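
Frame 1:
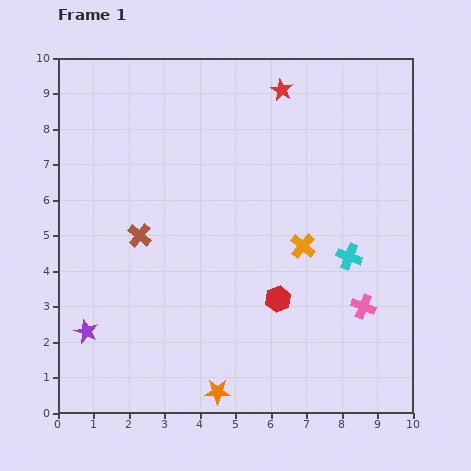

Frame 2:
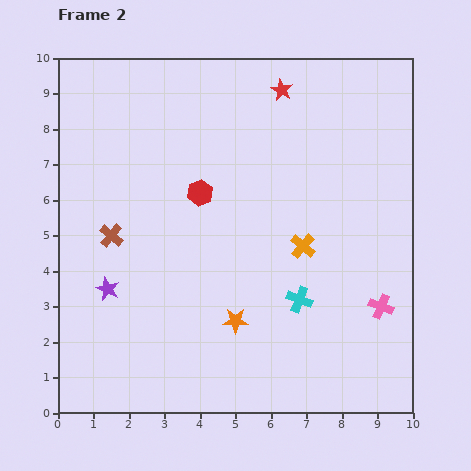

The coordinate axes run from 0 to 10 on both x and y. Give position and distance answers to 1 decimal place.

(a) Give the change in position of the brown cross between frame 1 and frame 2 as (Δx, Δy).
(-0.8, 0.0)

The brown cross was at (2.3, 5.0) in frame 1 and (1.5, 5.0) in frame 2.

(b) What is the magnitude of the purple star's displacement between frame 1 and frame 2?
1.3

The purple star moved from (0.8, 2.3) to (1.4, 3.5), a distance of √(0.6² + 1.2²) ≈ 1.3.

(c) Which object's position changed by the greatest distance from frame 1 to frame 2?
the red hexagon

(moved 3.7; next 2.1)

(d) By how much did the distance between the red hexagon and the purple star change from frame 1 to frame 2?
-1.8

Distance in frame 1: 5.5. Distance in frame 2: 3.7.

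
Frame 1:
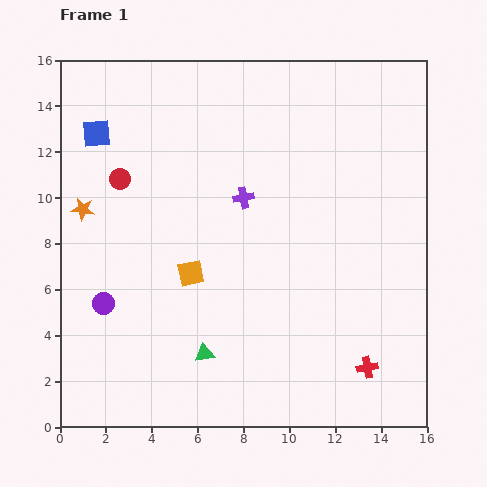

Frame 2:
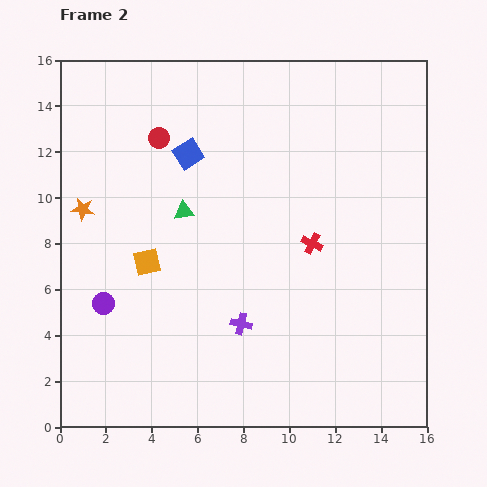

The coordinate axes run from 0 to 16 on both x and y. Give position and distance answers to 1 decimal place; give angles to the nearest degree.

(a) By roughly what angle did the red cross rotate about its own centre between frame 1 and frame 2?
36° clockwise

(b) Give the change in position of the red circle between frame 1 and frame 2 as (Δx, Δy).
(1.7, 1.8)

The red circle was at (2.6, 10.8) in frame 1 and (4.3, 12.6) in frame 2.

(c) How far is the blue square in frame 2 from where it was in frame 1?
4.1

The blue square moved from (1.6, 12.8) to (5.6, 11.9), a distance of √(4.0² + 0.9²) ≈ 4.1.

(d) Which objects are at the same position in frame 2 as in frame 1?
the orange star, the purple circle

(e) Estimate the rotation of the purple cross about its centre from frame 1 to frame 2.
24° clockwise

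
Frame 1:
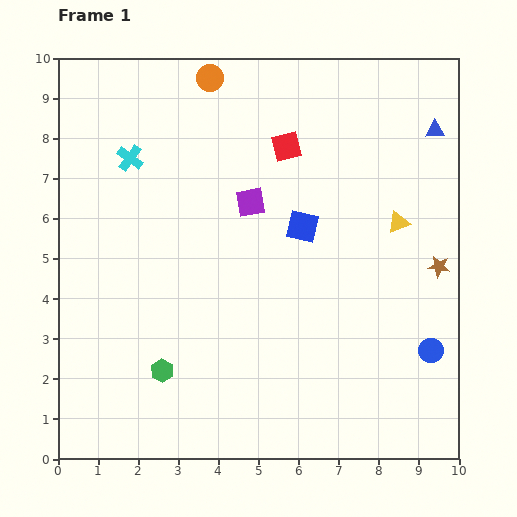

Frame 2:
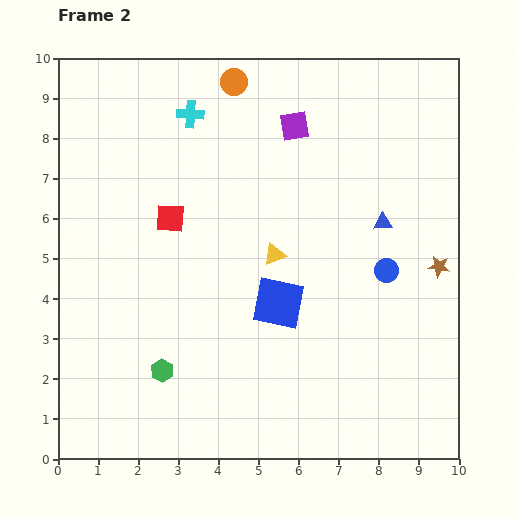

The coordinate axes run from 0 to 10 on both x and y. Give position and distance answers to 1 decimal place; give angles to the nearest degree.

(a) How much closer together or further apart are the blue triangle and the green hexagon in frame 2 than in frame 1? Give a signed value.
-2.5

Distance in frame 1: 9.1. Distance in frame 2: 6.6.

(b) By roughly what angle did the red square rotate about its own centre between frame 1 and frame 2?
17° clockwise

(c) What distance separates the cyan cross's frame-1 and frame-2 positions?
1.9

The cyan cross moved from (1.8, 7.5) to (3.3, 8.6), a distance of √(1.5² + 1.1²) ≈ 1.9.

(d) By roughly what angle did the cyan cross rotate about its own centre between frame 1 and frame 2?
32° counter-clockwise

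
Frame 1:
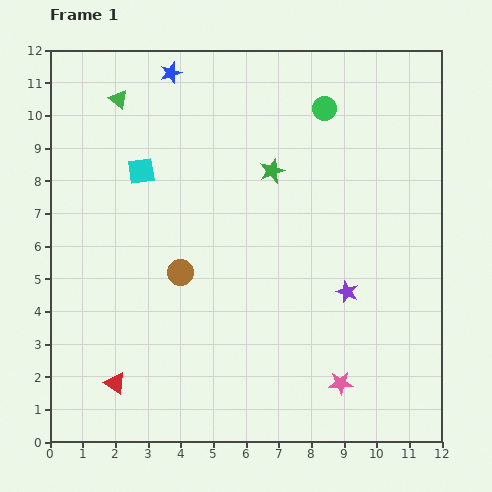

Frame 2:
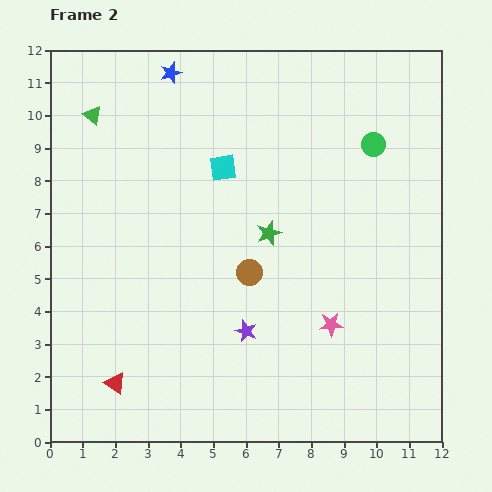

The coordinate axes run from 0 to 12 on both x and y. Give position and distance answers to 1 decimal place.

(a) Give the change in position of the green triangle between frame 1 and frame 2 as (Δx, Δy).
(-0.8, -0.5)

The green triangle was at (2.1, 10.5) in frame 1 and (1.3, 10.0) in frame 2.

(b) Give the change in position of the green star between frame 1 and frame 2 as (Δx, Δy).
(-0.1, -1.9)

The green star was at (6.8, 8.3) in frame 1 and (6.7, 6.4) in frame 2.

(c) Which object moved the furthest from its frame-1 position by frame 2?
the purple star

(moved 3.3; next 2.5)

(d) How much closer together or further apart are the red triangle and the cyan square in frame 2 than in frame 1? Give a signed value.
+0.9

Distance in frame 1: 6.5. Distance in frame 2: 7.4.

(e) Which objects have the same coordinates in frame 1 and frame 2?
the red triangle, the blue star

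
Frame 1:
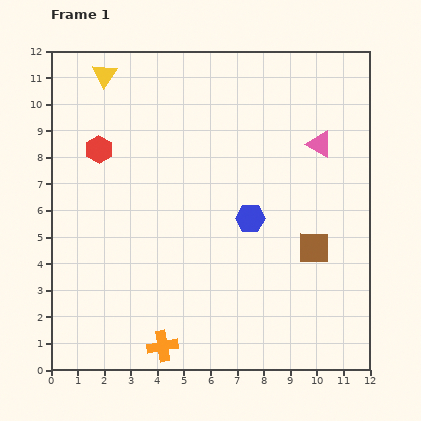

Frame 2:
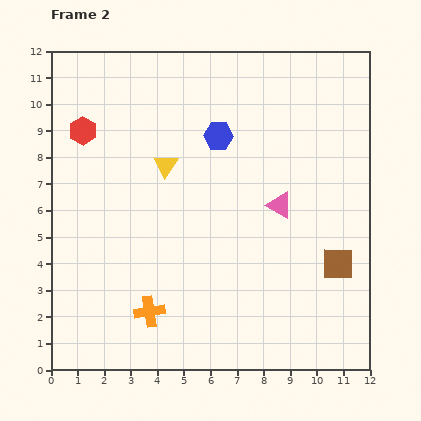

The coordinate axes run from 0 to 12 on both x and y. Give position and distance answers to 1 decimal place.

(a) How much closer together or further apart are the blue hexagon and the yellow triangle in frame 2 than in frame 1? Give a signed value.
-5.4

Distance in frame 1: 7.7. Distance in frame 2: 2.3.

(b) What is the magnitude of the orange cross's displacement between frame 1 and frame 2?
1.4

The orange cross moved from (4.2, 0.9) to (3.7, 2.2), a distance of √(0.5² + 1.3²) ≈ 1.4.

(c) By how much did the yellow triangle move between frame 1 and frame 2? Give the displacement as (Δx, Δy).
(2.3, -3.4)

The yellow triangle was at (2.0, 11.1) in frame 1 and (4.3, 7.7) in frame 2.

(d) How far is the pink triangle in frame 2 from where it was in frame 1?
2.7

The pink triangle moved from (10.1, 8.5) to (8.6, 6.2), a distance of √(1.5² + 2.3²) ≈ 2.7.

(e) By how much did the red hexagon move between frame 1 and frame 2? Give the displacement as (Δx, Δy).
(-0.6, 0.7)

The red hexagon was at (1.8, 8.3) in frame 1 and (1.2, 9.0) in frame 2.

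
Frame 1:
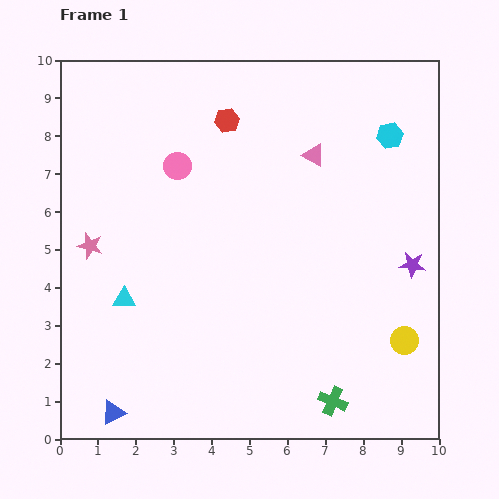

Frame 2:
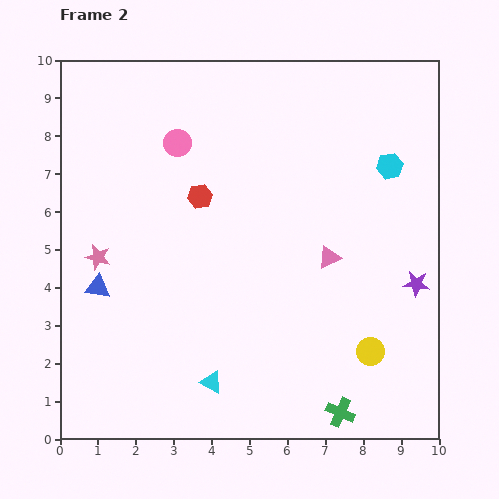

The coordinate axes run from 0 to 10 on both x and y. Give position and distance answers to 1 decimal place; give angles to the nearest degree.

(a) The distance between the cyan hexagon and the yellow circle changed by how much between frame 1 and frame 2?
-0.5

Distance in frame 1: 5.4. Distance in frame 2: 4.9.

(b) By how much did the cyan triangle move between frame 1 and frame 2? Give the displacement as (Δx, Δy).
(2.3, -2.2)

The cyan triangle was at (1.7, 3.7) in frame 1 and (4.0, 1.5) in frame 2.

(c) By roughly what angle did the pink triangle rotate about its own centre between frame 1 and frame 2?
54° counter-clockwise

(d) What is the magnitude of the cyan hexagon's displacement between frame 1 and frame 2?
0.8

The cyan hexagon moved from (8.7, 8.0) to (8.7, 7.2), a distance of √(0.0² + 0.8²) ≈ 0.8.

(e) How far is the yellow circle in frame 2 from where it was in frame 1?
0.9

The yellow circle moved from (9.1, 2.6) to (8.2, 2.3), a distance of √(0.9² + 0.3²) ≈ 0.9.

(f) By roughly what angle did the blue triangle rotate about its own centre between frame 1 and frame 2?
35° clockwise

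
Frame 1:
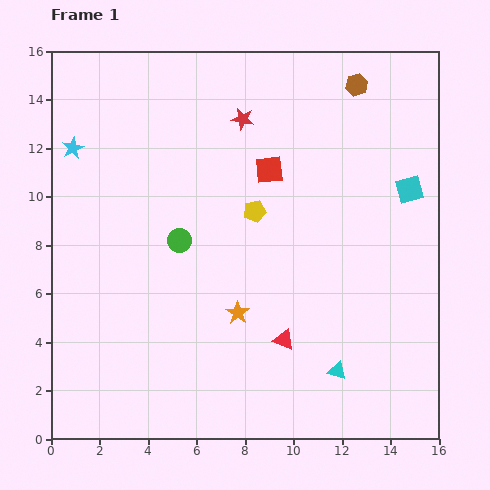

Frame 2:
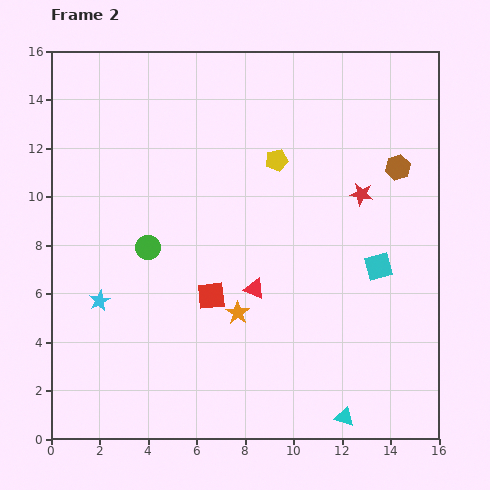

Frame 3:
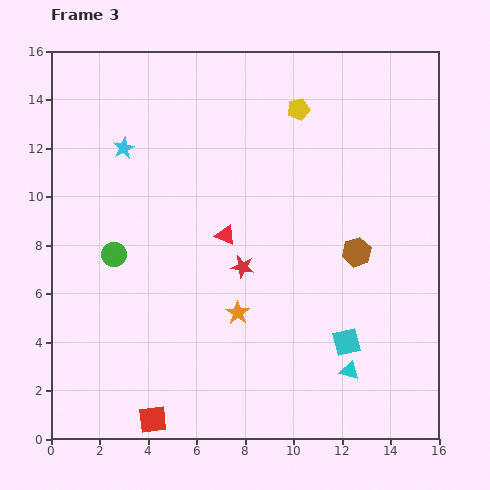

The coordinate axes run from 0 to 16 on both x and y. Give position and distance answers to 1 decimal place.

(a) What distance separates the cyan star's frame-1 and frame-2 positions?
6.4

The cyan star moved from (0.9, 12.0) to (2.0, 5.7), a distance of √(1.1² + 6.3²) ≈ 6.4.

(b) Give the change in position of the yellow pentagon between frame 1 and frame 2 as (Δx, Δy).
(0.9, 2.1)

The yellow pentagon was at (8.4, 9.4) in frame 1 and (9.3, 11.5) in frame 2.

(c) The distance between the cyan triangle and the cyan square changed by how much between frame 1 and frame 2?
-1.7

Distance in frame 1: 8.1. Distance in frame 2: 6.4.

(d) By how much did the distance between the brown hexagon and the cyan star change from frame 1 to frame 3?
-1.5

Distance in frame 1: 12.0. Distance in frame 3: 10.5.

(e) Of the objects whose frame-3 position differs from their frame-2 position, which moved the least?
the green circle

(moved 1.4)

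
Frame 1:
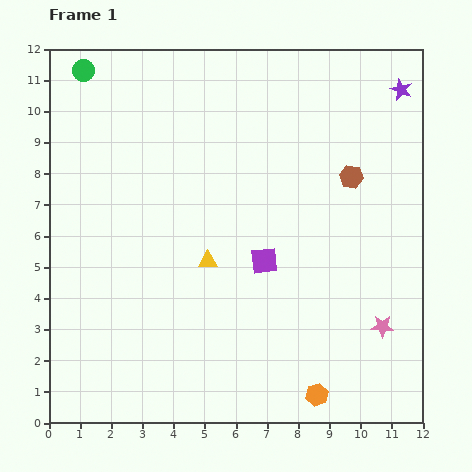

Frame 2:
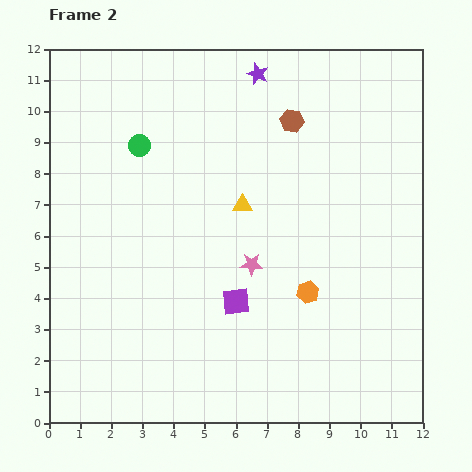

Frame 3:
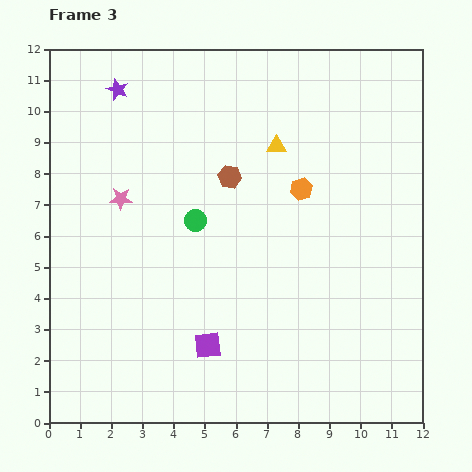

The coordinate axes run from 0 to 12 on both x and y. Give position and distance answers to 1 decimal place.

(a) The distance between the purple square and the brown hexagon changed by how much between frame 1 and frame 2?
+2.2

Distance in frame 1: 3.9. Distance in frame 2: 6.1.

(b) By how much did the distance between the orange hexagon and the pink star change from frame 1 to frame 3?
+2.8

Distance in frame 1: 3.0. Distance in frame 3: 5.8.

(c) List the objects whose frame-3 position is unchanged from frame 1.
none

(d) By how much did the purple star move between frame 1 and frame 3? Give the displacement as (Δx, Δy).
(-9.1, 0.0)

The purple star was at (11.3, 10.7) in frame 1 and (2.2, 10.7) in frame 3.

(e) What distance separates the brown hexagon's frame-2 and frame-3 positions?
2.7

The brown hexagon moved from (7.8, 9.7) to (5.8, 7.9), a distance of √(2.0² + 1.8²) ≈ 2.7.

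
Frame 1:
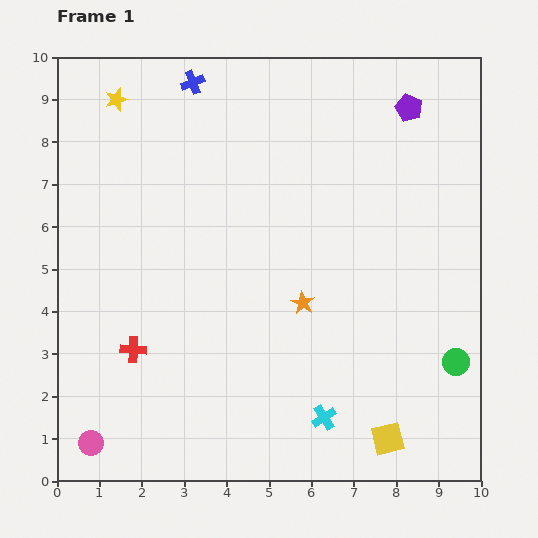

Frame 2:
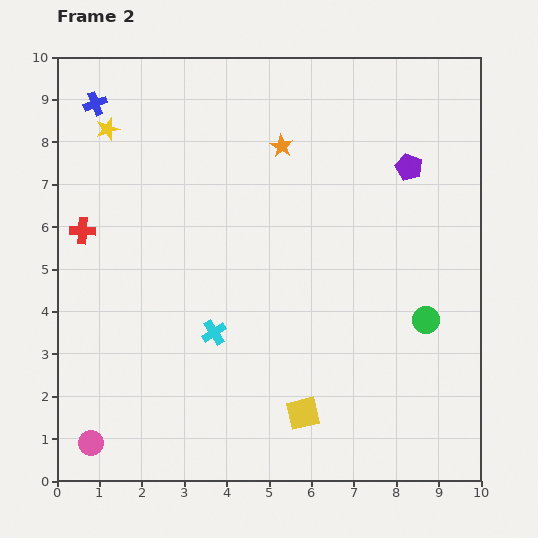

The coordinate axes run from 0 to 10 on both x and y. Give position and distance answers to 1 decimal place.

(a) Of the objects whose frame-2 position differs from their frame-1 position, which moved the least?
the yellow star

(moved 0.7)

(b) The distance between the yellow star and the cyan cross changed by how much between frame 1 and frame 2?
-3.6

Distance in frame 1: 9.0. Distance in frame 2: 5.4.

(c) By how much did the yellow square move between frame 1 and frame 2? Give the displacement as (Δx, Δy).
(-2.0, 0.6)

The yellow square was at (7.8, 1.0) in frame 1 and (5.8, 1.6) in frame 2.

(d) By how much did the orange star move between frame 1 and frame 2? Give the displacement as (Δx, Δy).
(-0.5, 3.7)

The orange star was at (5.8, 4.2) in frame 1 and (5.3, 7.9) in frame 2.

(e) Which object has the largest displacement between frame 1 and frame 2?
the orange star

(moved 3.7; next 3.3)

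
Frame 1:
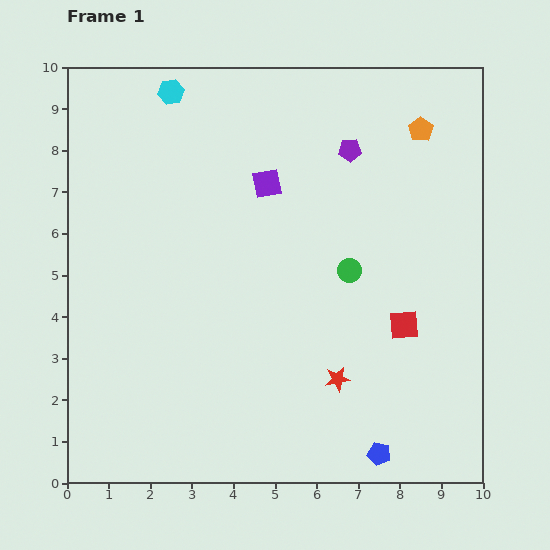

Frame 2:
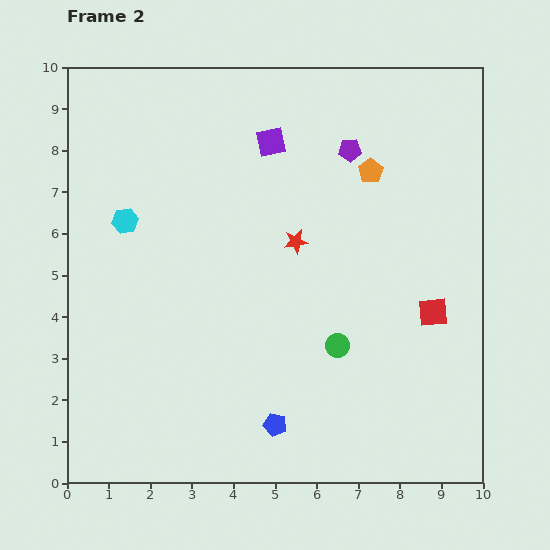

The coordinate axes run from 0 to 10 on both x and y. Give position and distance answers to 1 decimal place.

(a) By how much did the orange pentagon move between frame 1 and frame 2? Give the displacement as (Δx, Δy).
(-1.2, -1.0)

The orange pentagon was at (8.5, 8.5) in frame 1 and (7.3, 7.5) in frame 2.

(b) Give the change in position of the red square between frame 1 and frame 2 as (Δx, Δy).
(0.7, 0.3)

The red square was at (8.1, 3.8) in frame 1 and (8.8, 4.1) in frame 2.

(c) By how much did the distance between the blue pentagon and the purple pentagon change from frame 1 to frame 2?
-0.5

Distance in frame 1: 7.3. Distance in frame 2: 6.8.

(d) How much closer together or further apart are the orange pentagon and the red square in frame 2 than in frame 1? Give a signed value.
-1.0

Distance in frame 1: 4.7. Distance in frame 2: 3.7.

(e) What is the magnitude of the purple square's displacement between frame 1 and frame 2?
1.0

The purple square moved from (4.8, 7.2) to (4.9, 8.2), a distance of √(0.1² + 1.0²) ≈ 1.0.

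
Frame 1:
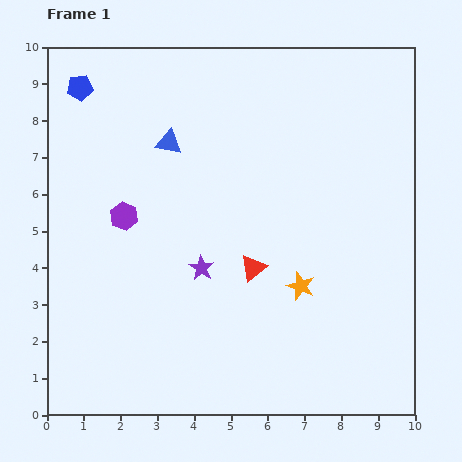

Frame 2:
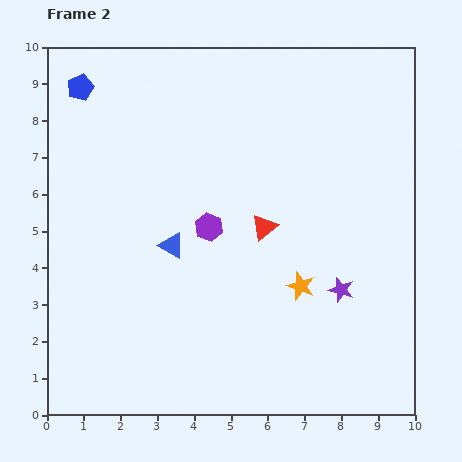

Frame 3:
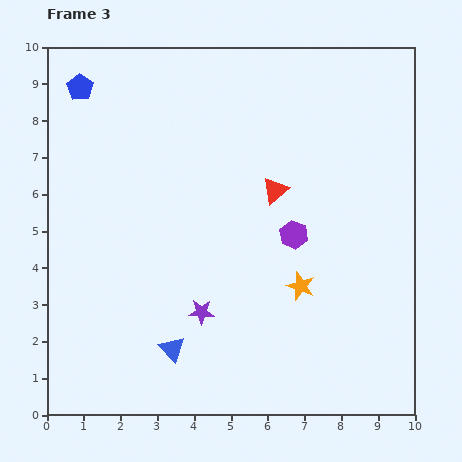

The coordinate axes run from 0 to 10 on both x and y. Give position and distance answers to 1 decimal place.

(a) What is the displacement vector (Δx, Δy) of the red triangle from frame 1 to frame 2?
(0.3, 1.1)

The red triangle was at (5.6, 4.0) in frame 1 and (5.9, 5.1) in frame 2.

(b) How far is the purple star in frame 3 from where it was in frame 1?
1.2

The purple star moved from (4.2, 4.0) to (4.2, 2.8), a distance of √(0.0² + 1.2²) ≈ 1.2.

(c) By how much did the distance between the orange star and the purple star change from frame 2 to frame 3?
+1.7

Distance in frame 2: 1.1. Distance in frame 3: 2.8.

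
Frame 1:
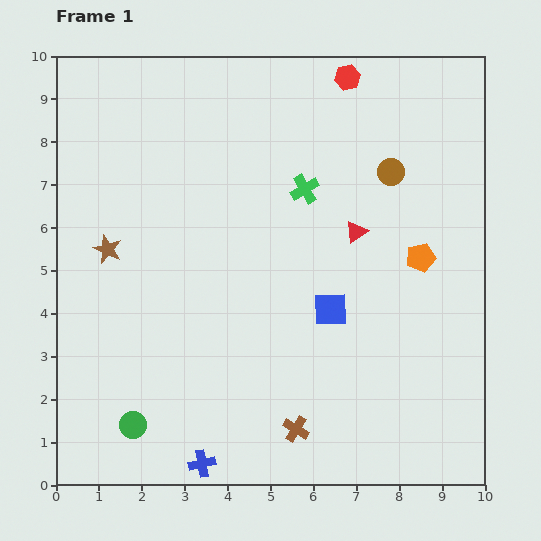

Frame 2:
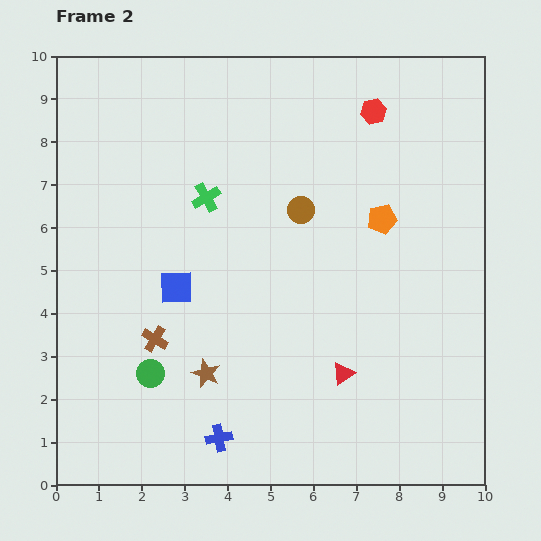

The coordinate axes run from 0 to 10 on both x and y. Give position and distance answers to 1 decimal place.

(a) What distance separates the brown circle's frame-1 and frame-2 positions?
2.3

The brown circle moved from (7.8, 7.3) to (5.7, 6.4), a distance of √(2.1² + 0.9²) ≈ 2.3.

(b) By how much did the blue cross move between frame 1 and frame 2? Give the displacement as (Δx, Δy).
(0.4, 0.6)

The blue cross was at (3.4, 0.5) in frame 1 and (3.8, 1.1) in frame 2.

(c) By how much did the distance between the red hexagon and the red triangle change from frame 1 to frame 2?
+2.5

Distance in frame 1: 3.6. Distance in frame 2: 6.1.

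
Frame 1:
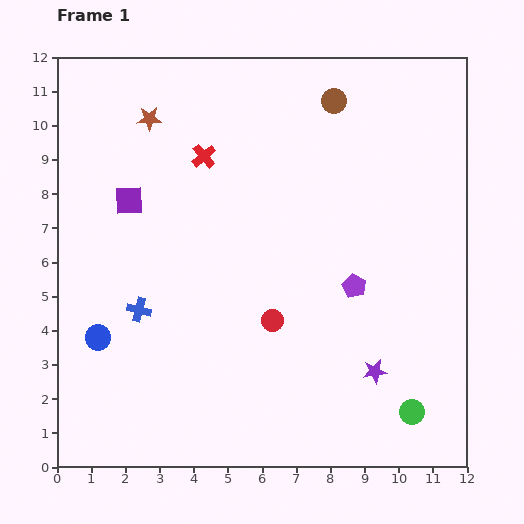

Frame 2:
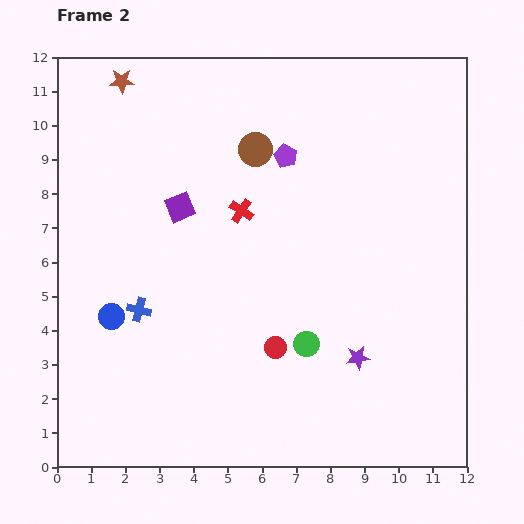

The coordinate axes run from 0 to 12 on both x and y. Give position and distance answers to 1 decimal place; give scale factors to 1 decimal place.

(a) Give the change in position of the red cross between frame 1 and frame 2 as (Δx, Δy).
(1.1, -1.6)

The red cross was at (4.3, 9.1) in frame 1 and (5.4, 7.5) in frame 2.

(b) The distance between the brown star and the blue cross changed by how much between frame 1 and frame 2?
+1.1

Distance in frame 1: 5.6. Distance in frame 2: 6.7.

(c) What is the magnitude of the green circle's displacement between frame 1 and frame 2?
3.7

The green circle moved from (10.4, 1.6) to (7.3, 3.6), a distance of √(3.1² + 2.0²) ≈ 3.7.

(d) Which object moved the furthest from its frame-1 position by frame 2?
the purple pentagon

(moved 4.3; next 3.7)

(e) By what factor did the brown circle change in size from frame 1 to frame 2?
1.4×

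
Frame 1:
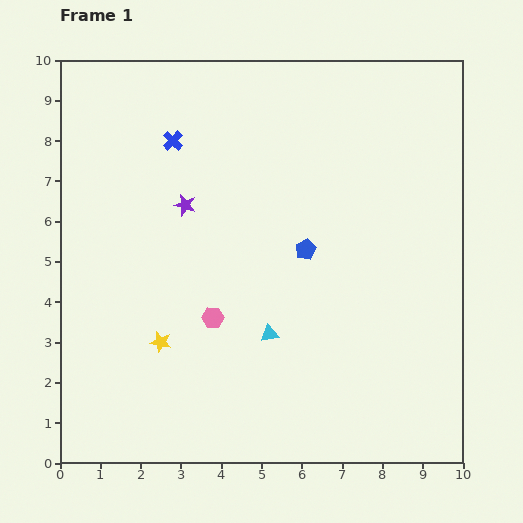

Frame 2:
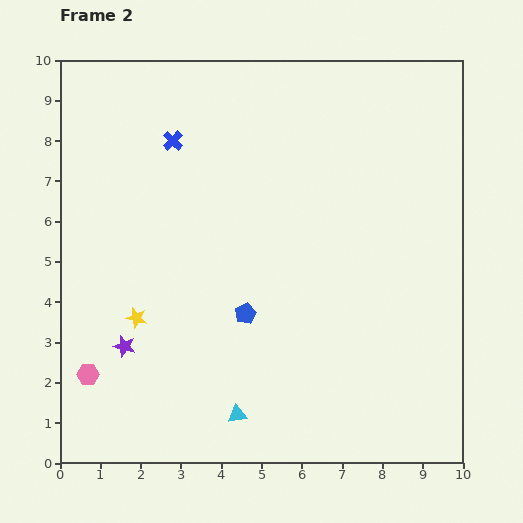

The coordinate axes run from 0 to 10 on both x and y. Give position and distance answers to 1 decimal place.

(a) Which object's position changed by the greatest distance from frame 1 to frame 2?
the purple star

(moved 3.8; next 3.4)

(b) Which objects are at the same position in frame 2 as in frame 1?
the blue cross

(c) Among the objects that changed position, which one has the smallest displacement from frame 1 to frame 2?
the yellow star

(moved 0.8)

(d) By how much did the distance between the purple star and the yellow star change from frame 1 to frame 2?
-2.7

Distance in frame 1: 3.5. Distance in frame 2: 0.8.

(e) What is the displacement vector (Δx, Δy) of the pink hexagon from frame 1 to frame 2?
(-3.1, -1.4)

The pink hexagon was at (3.8, 3.6) in frame 1 and (0.7, 2.2) in frame 2.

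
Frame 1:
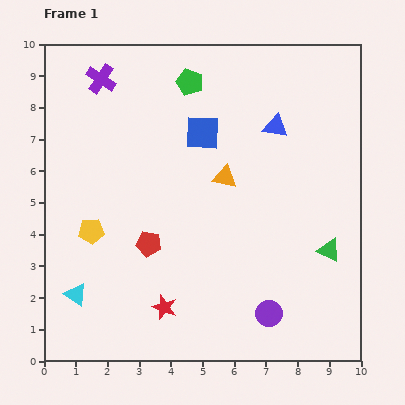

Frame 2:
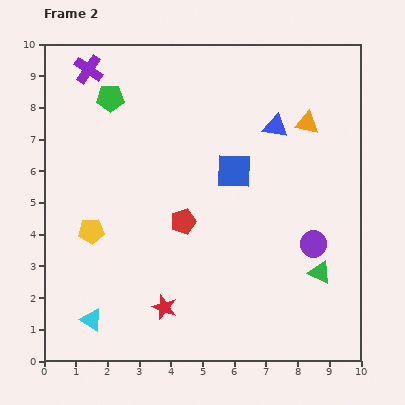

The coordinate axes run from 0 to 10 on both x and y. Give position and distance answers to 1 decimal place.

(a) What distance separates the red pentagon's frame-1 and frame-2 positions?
1.3

The red pentagon moved from (3.3, 3.7) to (4.4, 4.4), a distance of √(1.1² + 0.7²) ≈ 1.3.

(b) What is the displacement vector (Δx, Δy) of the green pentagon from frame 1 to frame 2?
(-2.5, -0.5)

The green pentagon was at (4.6, 8.8) in frame 1 and (2.1, 8.3) in frame 2.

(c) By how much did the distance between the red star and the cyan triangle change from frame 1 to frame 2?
-0.5

Distance in frame 1: 2.8. Distance in frame 2: 2.3.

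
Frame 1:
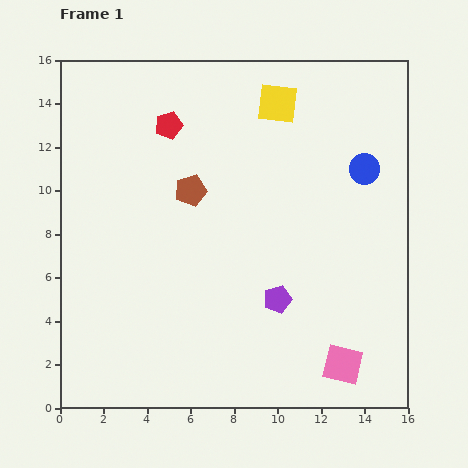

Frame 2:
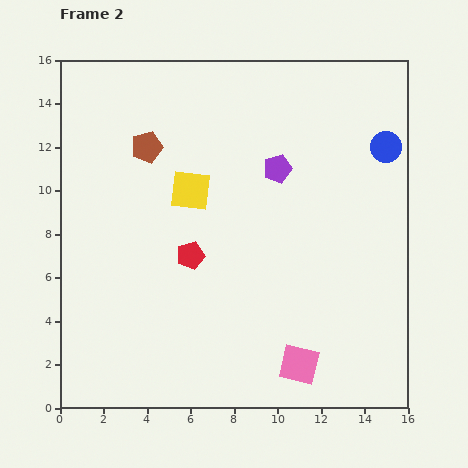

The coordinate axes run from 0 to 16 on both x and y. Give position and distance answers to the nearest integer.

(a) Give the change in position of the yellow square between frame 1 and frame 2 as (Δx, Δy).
(-4, -4)

The yellow square was at (10, 14) in frame 1 and (6, 10) in frame 2.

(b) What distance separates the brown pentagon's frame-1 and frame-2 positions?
3

The brown pentagon moved from (6, 10) to (4, 12), a distance of √(2² + 2²) ≈ 3.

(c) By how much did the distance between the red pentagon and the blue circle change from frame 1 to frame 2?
+1

Distance in frame 1: 9. Distance in frame 2: 10.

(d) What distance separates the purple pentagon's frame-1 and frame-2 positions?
6

The purple pentagon moved from (10, 5) to (10, 11), a distance of √(0² + 6²) ≈ 6.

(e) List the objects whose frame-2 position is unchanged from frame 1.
none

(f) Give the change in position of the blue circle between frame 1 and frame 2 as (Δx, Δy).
(1, 1)

The blue circle was at (14, 11) in frame 1 and (15, 12) in frame 2.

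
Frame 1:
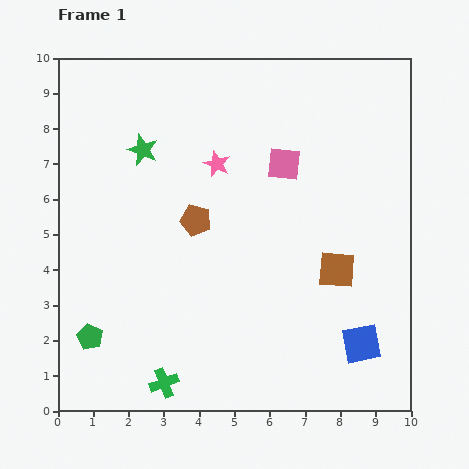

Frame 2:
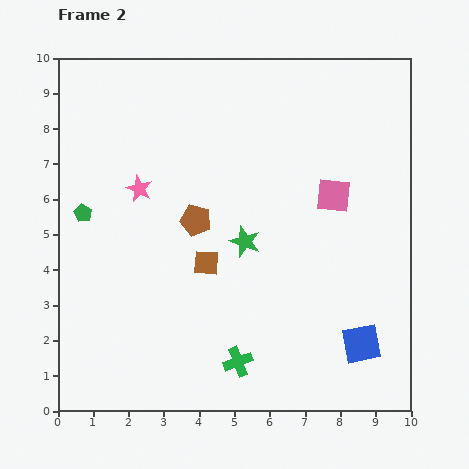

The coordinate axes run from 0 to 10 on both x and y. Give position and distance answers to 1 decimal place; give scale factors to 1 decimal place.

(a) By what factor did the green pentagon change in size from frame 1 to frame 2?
0.7×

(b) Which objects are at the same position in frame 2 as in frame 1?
the brown pentagon, the blue square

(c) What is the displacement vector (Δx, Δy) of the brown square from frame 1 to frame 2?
(-3.7, 0.2)

The brown square was at (7.9, 4.0) in frame 1 and (4.2, 4.2) in frame 2.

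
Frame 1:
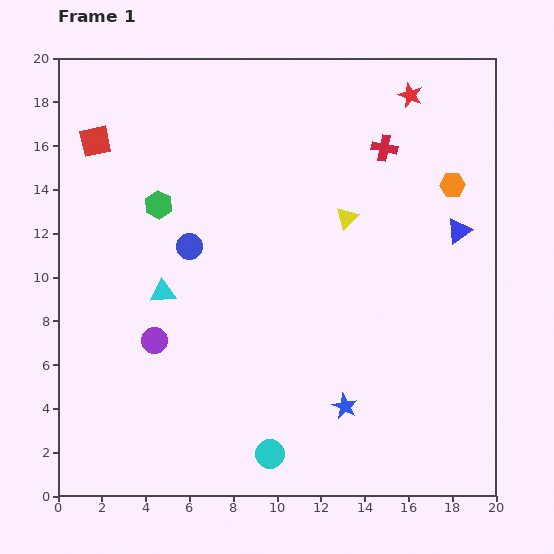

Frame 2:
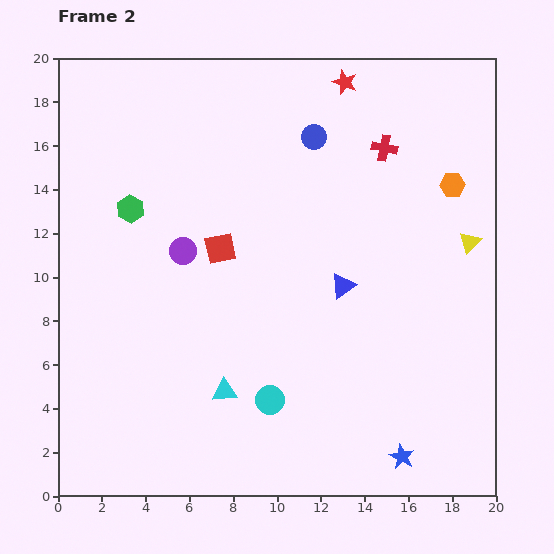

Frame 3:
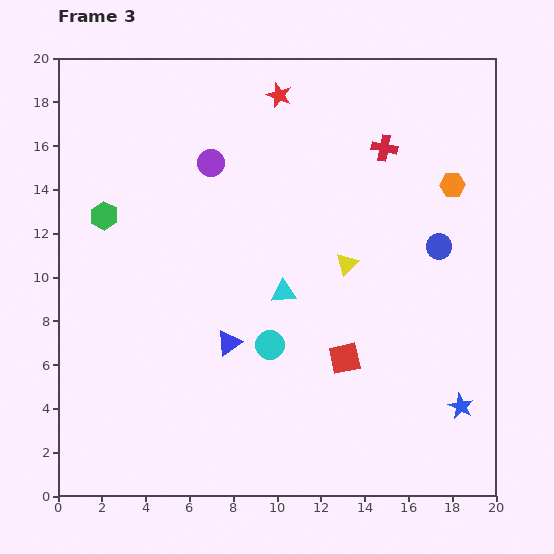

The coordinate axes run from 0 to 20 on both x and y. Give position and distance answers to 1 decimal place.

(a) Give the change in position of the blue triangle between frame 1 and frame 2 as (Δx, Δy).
(-5.3, -2.5)

The blue triangle was at (18.3, 12.1) in frame 1 and (13.0, 9.6) in frame 2.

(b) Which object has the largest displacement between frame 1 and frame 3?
the red square

(moved 15.1; next 11.7)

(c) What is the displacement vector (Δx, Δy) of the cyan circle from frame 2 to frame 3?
(0.0, 2.5)

The cyan circle was at (9.7, 4.4) in frame 2 and (9.7, 6.9) in frame 3.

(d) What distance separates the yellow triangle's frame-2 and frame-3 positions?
5.7

The yellow triangle moved from (18.8, 11.6) to (13.2, 10.6), a distance of √(5.6² + 1.0²) ≈ 5.7.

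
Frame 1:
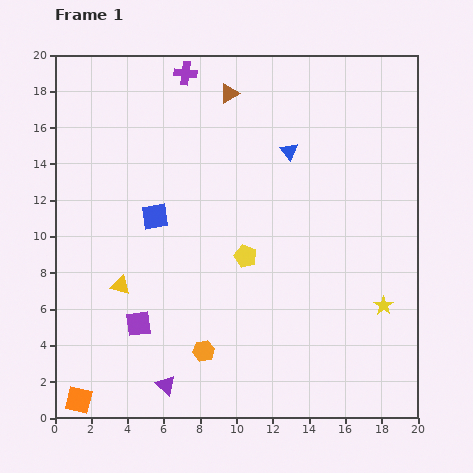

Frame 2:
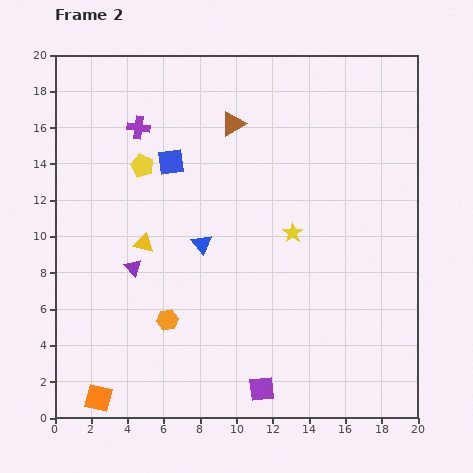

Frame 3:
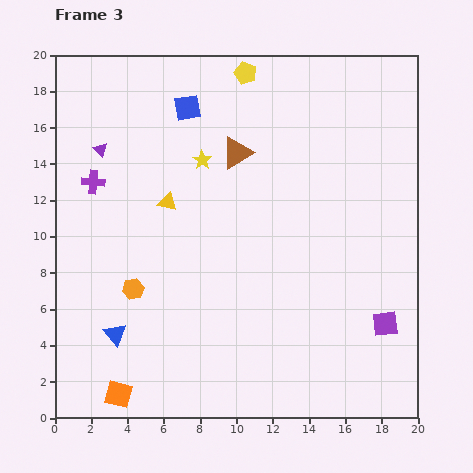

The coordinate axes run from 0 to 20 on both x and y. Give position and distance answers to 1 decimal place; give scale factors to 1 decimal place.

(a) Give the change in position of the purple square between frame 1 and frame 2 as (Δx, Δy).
(6.8, -3.6)

The purple square was at (4.6, 5.2) in frame 1 and (11.4, 1.6) in frame 2.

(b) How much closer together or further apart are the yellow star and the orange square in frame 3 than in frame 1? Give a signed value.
-3.9

Distance in frame 1: 17.6. Distance in frame 3: 13.7.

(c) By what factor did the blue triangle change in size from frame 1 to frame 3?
1.3×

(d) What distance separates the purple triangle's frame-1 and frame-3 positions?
13.5

The purple triangle moved from (6.1, 1.8) to (2.5, 14.8), a distance of √(3.6² + 13.0²) ≈ 13.5.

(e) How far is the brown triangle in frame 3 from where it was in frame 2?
1.6

The brown triangle moved from (9.8, 16.2) to (10.0, 14.6), a distance of √(0.2² + 1.6²) ≈ 1.6.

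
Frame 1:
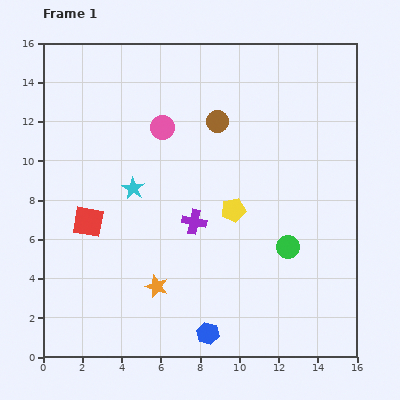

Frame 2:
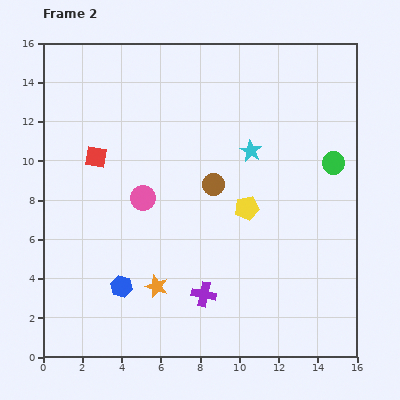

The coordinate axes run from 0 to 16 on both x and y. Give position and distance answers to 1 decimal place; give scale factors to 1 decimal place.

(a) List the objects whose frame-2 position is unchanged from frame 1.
the orange star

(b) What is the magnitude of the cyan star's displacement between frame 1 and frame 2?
6.3

The cyan star moved from (4.6, 8.6) to (10.6, 10.5), a distance of √(6.0² + 1.9²) ≈ 6.3.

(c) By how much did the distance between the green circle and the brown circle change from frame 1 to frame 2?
-1.1

Distance in frame 1: 7.3. Distance in frame 2: 6.2.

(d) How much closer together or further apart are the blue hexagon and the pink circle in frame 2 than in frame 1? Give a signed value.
-6.1

Distance in frame 1: 10.7. Distance in frame 2: 4.6.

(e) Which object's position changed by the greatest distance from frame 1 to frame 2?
the cyan star

(moved 6.3; next 5.0)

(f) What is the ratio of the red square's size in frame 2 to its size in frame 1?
0.7×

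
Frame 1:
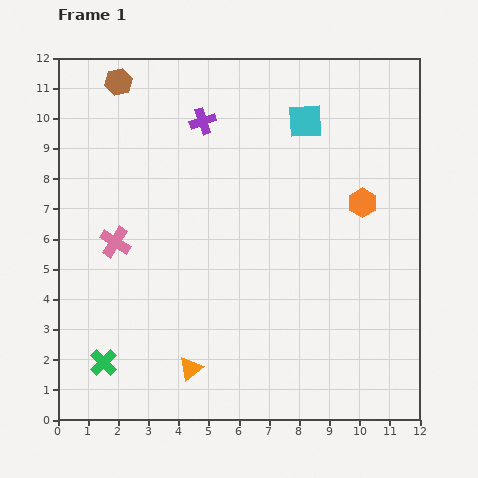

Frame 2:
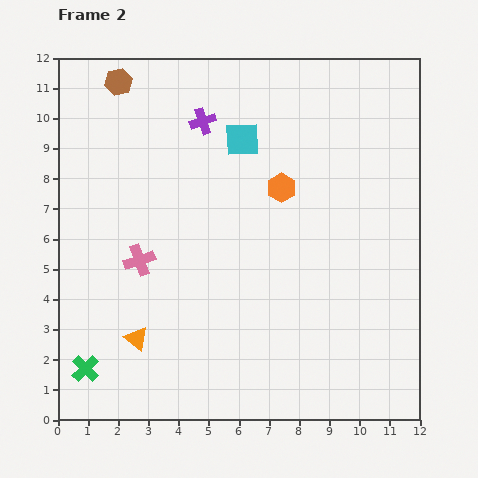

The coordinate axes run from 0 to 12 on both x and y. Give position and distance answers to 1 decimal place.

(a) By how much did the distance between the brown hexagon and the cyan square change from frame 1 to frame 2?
-1.8

Distance in frame 1: 6.3. Distance in frame 2: 4.5.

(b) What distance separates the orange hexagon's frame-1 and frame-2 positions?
2.7

The orange hexagon moved from (10.1, 7.2) to (7.4, 7.7), a distance of √(2.7² + 0.5²) ≈ 2.7.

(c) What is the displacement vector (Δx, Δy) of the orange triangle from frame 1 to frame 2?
(-1.8, 1.0)

The orange triangle was at (4.4, 1.7) in frame 1 and (2.6, 2.7) in frame 2.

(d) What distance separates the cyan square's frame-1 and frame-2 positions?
2.2

The cyan square moved from (8.2, 9.9) to (6.1, 9.3), a distance of √(2.1² + 0.6²) ≈ 2.2.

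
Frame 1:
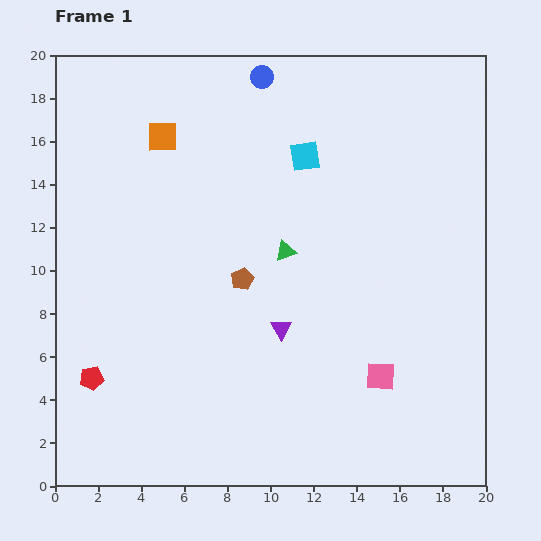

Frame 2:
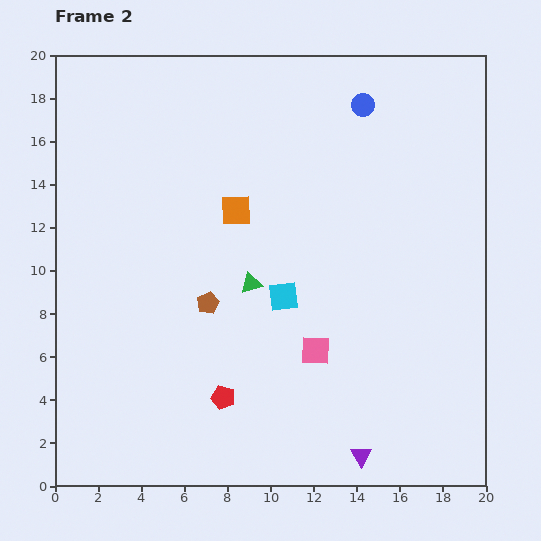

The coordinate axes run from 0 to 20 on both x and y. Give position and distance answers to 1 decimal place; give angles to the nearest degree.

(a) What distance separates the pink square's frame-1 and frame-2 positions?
3.2

The pink square moved from (15.1, 5.1) to (12.1, 6.3), a distance of √(3.0² + 1.2²) ≈ 3.2.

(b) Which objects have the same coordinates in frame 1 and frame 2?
none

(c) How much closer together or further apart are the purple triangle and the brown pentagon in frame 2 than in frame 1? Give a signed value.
+7.1

Distance in frame 1: 2.9. Distance in frame 2: 10.0.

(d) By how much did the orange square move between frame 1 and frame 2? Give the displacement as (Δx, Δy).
(3.4, -3.4)

The orange square was at (5.0, 16.2) in frame 1 and (8.4, 12.8) in frame 2.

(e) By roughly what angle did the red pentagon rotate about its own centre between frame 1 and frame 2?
26° clockwise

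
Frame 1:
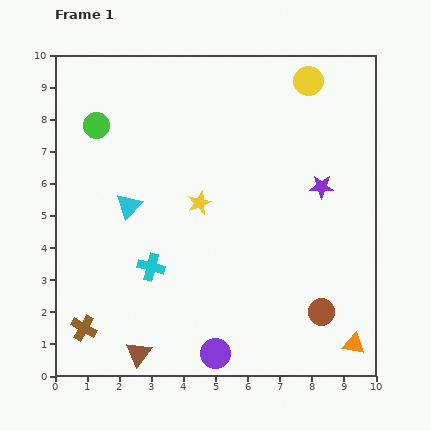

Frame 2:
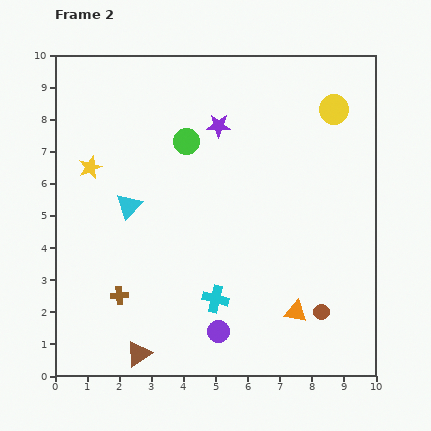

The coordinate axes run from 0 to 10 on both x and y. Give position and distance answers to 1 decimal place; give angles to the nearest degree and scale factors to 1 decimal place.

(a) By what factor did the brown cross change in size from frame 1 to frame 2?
0.7×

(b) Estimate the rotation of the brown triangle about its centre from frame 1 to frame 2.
18° clockwise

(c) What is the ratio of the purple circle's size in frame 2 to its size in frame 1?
0.8×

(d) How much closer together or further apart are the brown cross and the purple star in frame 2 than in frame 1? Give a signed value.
-2.5

Distance in frame 1: 8.6. Distance in frame 2: 6.1.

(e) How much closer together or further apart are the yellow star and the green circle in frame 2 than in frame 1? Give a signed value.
-0.9

Distance in frame 1: 4.0. Distance in frame 2: 3.1.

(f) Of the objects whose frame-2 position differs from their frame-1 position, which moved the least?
the purple circle

(moved 0.7)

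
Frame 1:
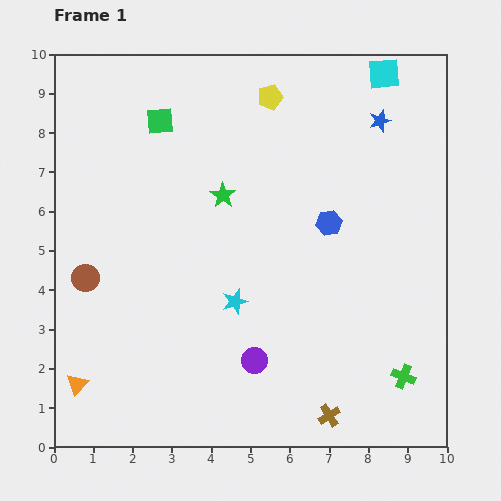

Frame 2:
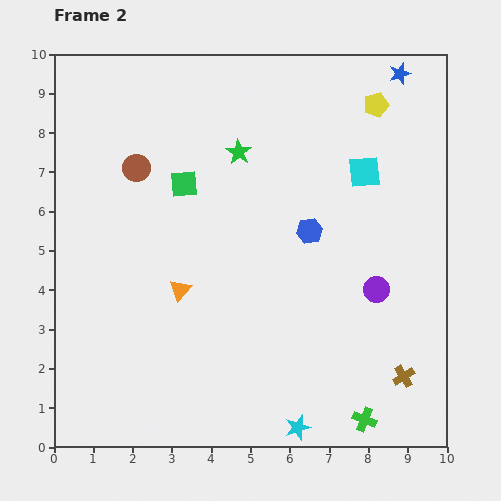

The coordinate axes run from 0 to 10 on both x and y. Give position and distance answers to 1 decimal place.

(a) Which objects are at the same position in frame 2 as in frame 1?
none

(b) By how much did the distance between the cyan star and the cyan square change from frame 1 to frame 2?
-0.2

Distance in frame 1: 6.9. Distance in frame 2: 6.7.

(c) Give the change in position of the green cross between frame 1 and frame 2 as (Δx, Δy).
(-1.0, -1.1)

The green cross was at (8.9, 1.8) in frame 1 and (7.9, 0.7) in frame 2.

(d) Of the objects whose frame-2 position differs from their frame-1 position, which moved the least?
the blue hexagon

(moved 0.5)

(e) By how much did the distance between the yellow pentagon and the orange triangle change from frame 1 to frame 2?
-1.9

Distance in frame 1: 8.8. Distance in frame 2: 6.9.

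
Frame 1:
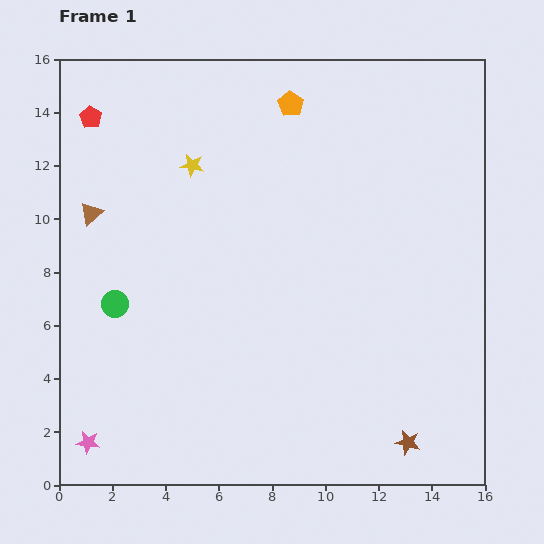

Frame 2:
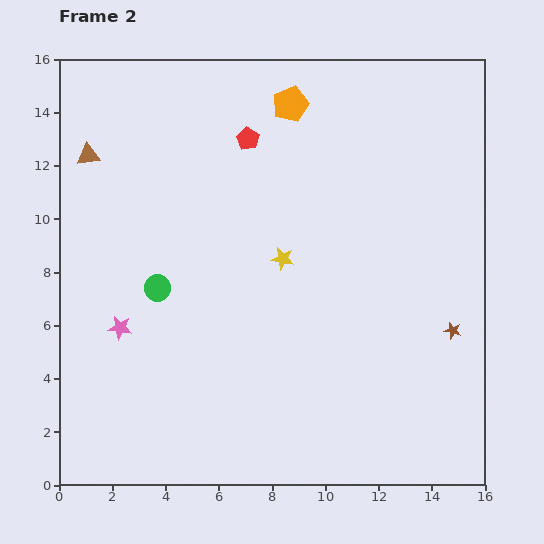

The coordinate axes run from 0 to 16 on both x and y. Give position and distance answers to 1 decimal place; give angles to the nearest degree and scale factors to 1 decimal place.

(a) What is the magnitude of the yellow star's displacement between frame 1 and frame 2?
4.9

The yellow star moved from (5.0, 12.0) to (8.4, 8.5), a distance of √(3.4² + 3.5²) ≈ 4.9.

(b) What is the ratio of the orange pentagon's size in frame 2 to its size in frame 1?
1.4×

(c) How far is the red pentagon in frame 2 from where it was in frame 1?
6.0

The red pentagon moved from (1.2, 13.8) to (7.1, 13.0), a distance of √(5.9² + 0.8²) ≈ 6.0.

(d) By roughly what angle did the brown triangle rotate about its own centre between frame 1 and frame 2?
33° clockwise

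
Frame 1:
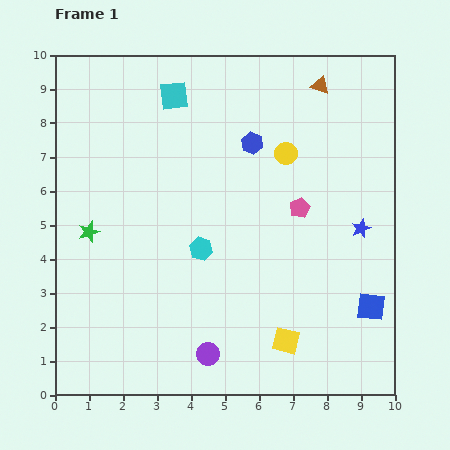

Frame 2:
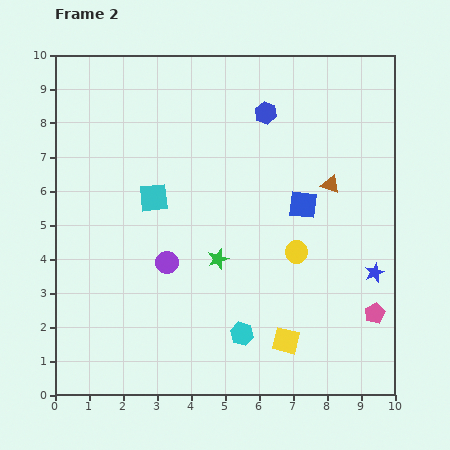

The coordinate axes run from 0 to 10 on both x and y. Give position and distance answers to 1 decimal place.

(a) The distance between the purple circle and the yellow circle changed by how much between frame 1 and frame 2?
-2.5

Distance in frame 1: 6.3. Distance in frame 2: 3.8.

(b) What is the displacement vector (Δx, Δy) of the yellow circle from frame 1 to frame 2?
(0.3, -2.9)

The yellow circle was at (6.8, 7.1) in frame 1 and (7.1, 4.2) in frame 2.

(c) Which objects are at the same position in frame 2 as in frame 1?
the yellow square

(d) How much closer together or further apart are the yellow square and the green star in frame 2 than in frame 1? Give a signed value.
-3.5

Distance in frame 1: 6.6. Distance in frame 2: 3.1.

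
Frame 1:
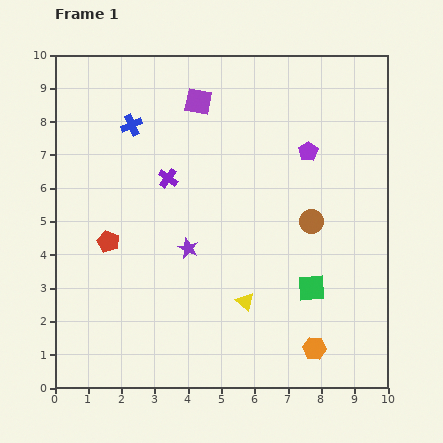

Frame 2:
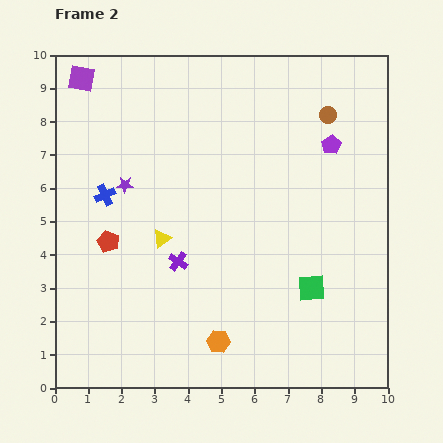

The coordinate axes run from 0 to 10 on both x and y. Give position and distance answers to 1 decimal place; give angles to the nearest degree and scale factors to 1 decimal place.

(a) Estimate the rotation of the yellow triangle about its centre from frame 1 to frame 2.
42° clockwise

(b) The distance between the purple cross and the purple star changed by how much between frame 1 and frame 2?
+0.6

Distance in frame 1: 2.2. Distance in frame 2: 2.8.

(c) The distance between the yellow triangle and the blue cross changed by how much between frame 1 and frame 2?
-4.2

Distance in frame 1: 6.3. Distance in frame 2: 2.1.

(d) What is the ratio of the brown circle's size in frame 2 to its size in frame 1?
0.7×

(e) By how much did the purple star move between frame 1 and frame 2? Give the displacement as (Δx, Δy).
(-1.9, 1.9)

The purple star was at (4.0, 4.2) in frame 1 and (2.1, 6.1) in frame 2.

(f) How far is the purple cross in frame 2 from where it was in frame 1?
2.5

The purple cross moved from (3.4, 6.3) to (3.7, 3.8), a distance of √(0.3² + 2.5²) ≈ 2.5.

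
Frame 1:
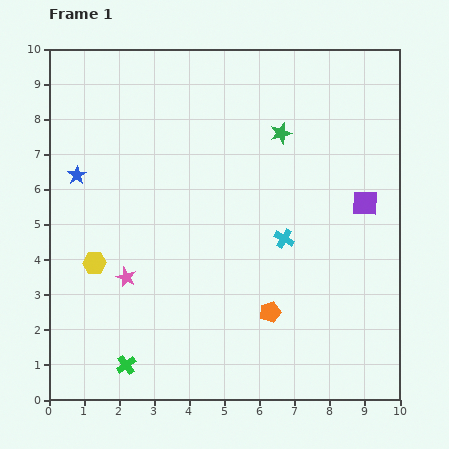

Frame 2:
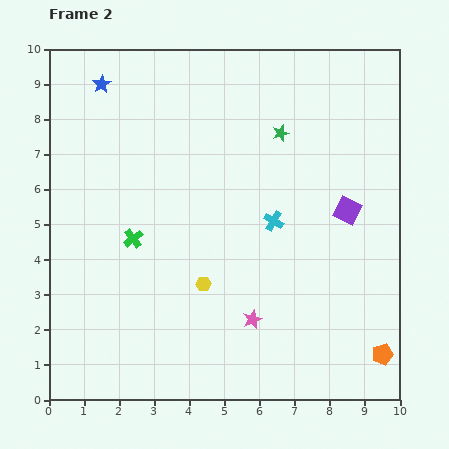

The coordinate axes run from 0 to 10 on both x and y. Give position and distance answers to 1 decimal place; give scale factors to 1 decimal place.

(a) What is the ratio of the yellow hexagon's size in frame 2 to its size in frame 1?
0.6×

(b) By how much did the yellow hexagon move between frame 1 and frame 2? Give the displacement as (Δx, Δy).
(3.1, -0.6)

The yellow hexagon was at (1.3, 3.9) in frame 1 and (4.4, 3.3) in frame 2.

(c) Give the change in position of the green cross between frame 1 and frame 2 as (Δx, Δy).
(0.2, 3.6)

The green cross was at (2.2, 1.0) in frame 1 and (2.4, 4.6) in frame 2.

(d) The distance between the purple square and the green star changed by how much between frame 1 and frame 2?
-0.2

Distance in frame 1: 3.1. Distance in frame 2: 2.9.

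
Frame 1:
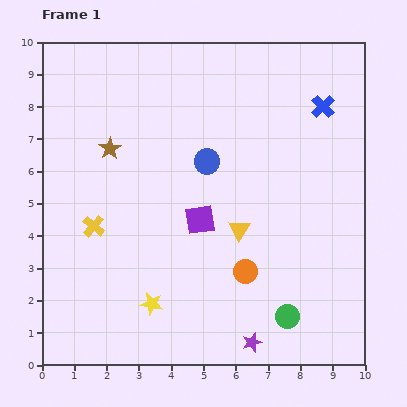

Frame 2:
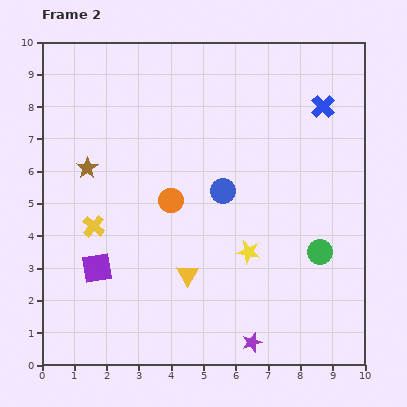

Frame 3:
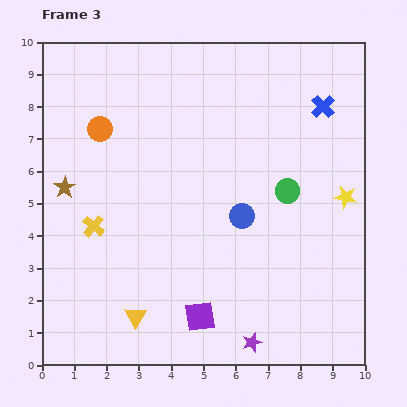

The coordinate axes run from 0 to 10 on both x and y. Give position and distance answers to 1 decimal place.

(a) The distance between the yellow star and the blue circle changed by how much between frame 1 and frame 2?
-2.6

Distance in frame 1: 4.7. Distance in frame 2: 2.1.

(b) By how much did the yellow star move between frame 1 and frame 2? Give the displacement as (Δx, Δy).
(3.0, 1.6)

The yellow star was at (3.4, 1.9) in frame 1 and (6.4, 3.5) in frame 2.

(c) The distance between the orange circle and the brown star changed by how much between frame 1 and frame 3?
-3.6

Distance in frame 1: 5.7. Distance in frame 3: 2.1.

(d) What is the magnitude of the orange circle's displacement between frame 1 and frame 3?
6.3

The orange circle moved from (6.3, 2.9) to (1.8, 7.3), a distance of √(4.5² + 4.4²) ≈ 6.3.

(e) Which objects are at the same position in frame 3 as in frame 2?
the purple star, the blue cross, the yellow cross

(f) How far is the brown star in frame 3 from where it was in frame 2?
0.9

The brown star moved from (1.4, 6.1) to (0.7, 5.5), a distance of √(0.7² + 0.6²) ≈ 0.9.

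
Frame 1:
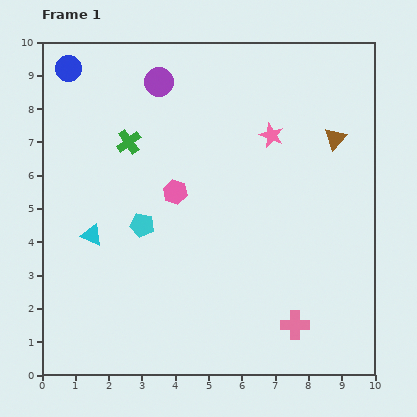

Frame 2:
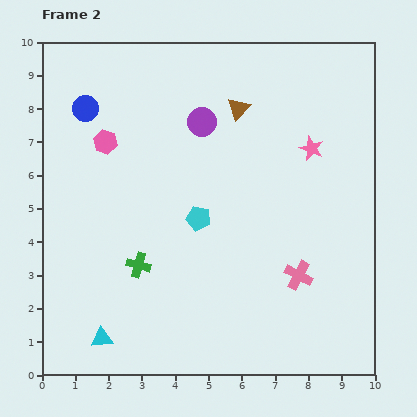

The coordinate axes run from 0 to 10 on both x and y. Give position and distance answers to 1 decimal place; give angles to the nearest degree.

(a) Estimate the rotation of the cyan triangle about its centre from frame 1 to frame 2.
28° counter-clockwise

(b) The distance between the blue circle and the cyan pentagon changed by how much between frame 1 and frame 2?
-0.5

Distance in frame 1: 5.2. Distance in frame 2: 4.7.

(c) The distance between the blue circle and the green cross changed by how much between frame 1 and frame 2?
+2.2

Distance in frame 1: 2.8. Distance in frame 2: 5.0.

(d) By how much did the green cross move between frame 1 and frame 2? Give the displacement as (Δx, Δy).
(0.3, -3.7)

The green cross was at (2.6, 7.0) in frame 1 and (2.9, 3.3) in frame 2.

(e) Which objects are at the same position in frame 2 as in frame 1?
none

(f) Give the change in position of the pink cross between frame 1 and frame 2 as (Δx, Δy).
(0.1, 1.5)

The pink cross was at (7.6, 1.5) in frame 1 and (7.7, 3.0) in frame 2.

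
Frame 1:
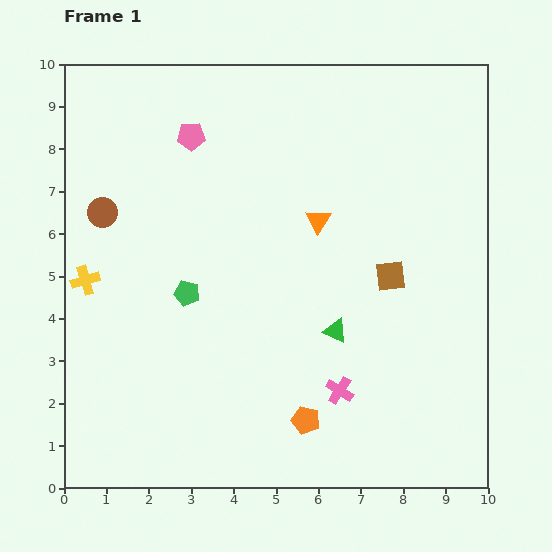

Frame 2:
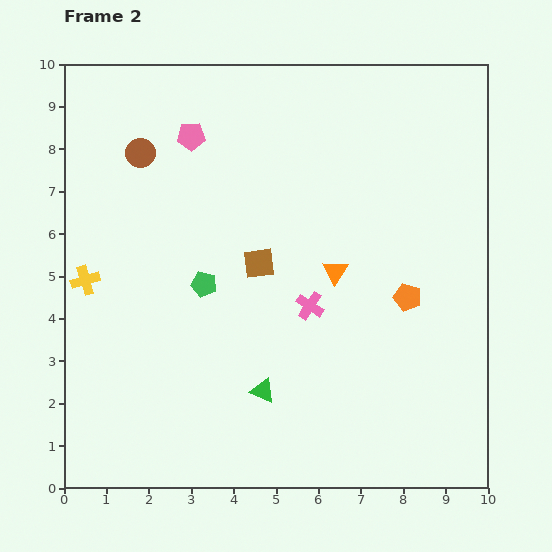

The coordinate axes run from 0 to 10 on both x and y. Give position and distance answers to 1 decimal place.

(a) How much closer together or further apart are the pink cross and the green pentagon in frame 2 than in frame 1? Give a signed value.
-1.8

Distance in frame 1: 4.3. Distance in frame 2: 2.5.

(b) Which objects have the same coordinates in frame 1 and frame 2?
the yellow cross, the pink pentagon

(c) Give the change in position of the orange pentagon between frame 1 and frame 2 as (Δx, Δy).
(2.4, 2.9)

The orange pentagon was at (5.7, 1.6) in frame 1 and (8.1, 4.5) in frame 2.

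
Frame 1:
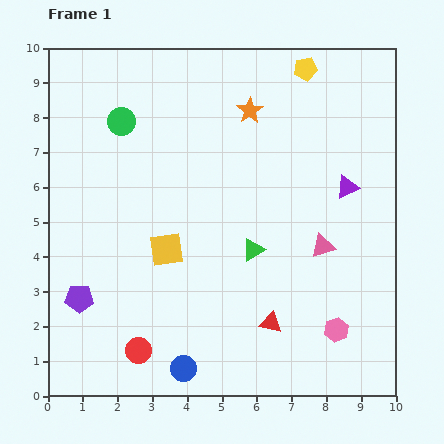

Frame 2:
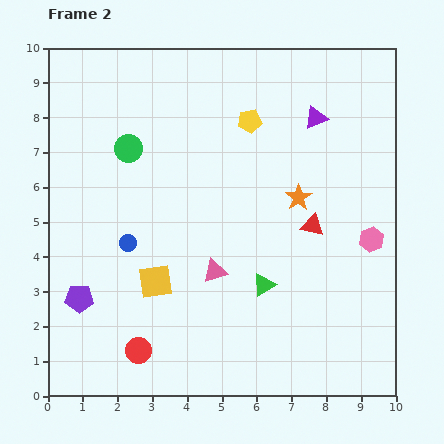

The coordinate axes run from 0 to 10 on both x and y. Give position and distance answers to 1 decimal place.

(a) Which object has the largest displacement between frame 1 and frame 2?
the blue circle

(moved 3.9; next 3.2)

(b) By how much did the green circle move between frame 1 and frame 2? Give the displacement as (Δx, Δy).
(0.2, -0.8)

The green circle was at (2.1, 7.9) in frame 1 and (2.3, 7.1) in frame 2.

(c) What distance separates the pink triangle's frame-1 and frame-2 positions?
3.2

The pink triangle moved from (7.9, 4.3) to (4.8, 3.6), a distance of √(3.1² + 0.7²) ≈ 3.2.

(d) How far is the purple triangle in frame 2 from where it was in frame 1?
2.2

The purple triangle moved from (8.6, 6.0) to (7.7, 8.0), a distance of √(0.9² + 2.0²) ≈ 2.2.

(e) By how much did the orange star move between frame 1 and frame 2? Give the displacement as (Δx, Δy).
(1.4, -2.5)

The orange star was at (5.8, 8.2) in frame 1 and (7.2, 5.7) in frame 2.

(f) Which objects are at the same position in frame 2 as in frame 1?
the red circle, the purple pentagon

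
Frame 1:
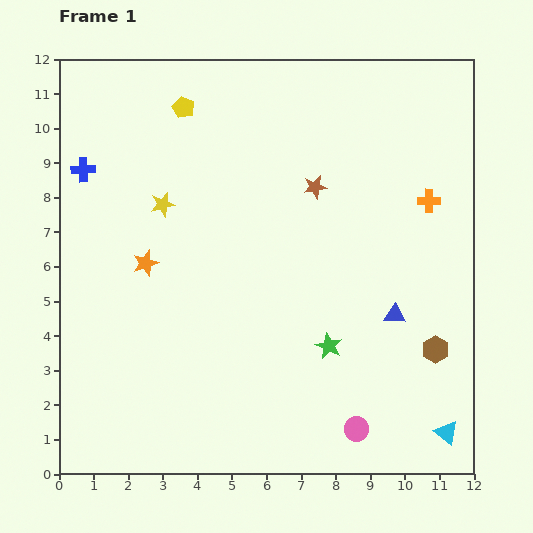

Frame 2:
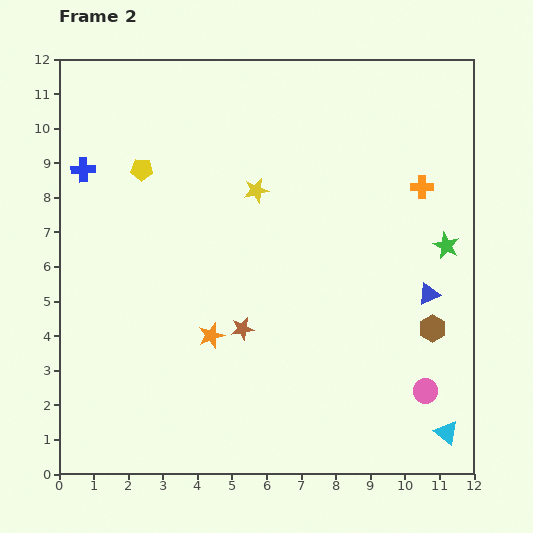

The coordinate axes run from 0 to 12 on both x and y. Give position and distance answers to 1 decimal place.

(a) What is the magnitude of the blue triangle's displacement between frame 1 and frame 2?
1.2

The blue triangle moved from (9.7, 4.6) to (10.7, 5.2), a distance of √(1.0² + 0.6²) ≈ 1.2.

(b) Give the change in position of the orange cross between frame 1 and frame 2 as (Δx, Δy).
(-0.2, 0.4)

The orange cross was at (10.7, 7.9) in frame 1 and (10.5, 8.3) in frame 2.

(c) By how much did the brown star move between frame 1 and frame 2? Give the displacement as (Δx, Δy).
(-2.1, -4.1)

The brown star was at (7.4, 8.3) in frame 1 and (5.3, 4.2) in frame 2.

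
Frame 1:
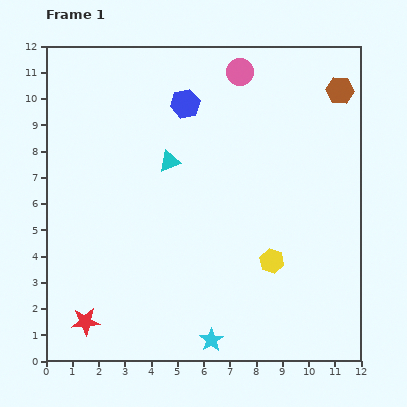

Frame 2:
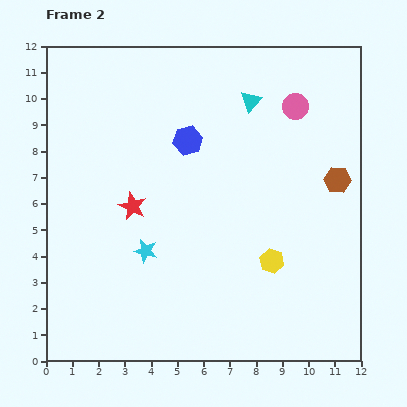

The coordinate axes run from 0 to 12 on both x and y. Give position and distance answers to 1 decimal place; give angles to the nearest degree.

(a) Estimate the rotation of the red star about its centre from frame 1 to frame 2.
30° clockwise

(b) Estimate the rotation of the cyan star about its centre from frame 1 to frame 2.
25° counter-clockwise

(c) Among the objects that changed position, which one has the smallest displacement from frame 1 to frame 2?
the blue hexagon

(moved 1.4)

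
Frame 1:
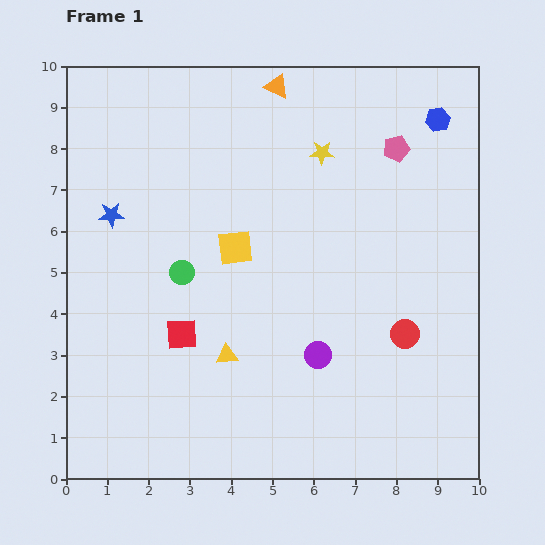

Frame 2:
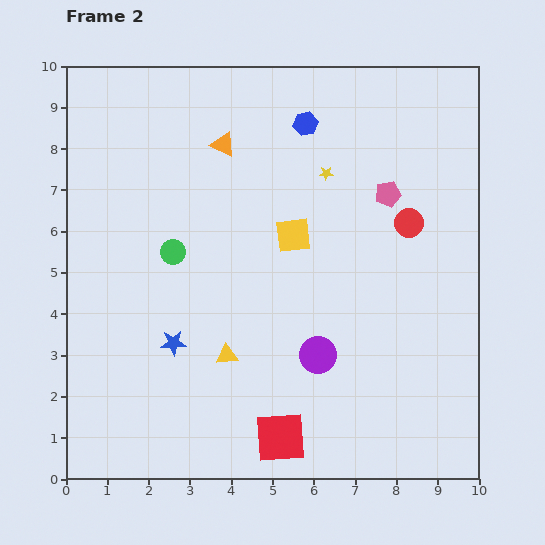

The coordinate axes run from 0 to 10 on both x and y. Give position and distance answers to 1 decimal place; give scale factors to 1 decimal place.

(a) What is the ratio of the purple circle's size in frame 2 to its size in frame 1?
1.4×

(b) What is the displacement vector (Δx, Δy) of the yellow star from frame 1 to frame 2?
(0.1, -0.5)

The yellow star was at (6.2, 7.9) in frame 1 and (6.3, 7.4) in frame 2.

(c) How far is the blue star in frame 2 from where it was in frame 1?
3.4

The blue star moved from (1.1, 6.4) to (2.6, 3.3), a distance of √(1.5² + 3.1²) ≈ 3.4.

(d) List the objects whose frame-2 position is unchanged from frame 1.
the yellow triangle, the purple circle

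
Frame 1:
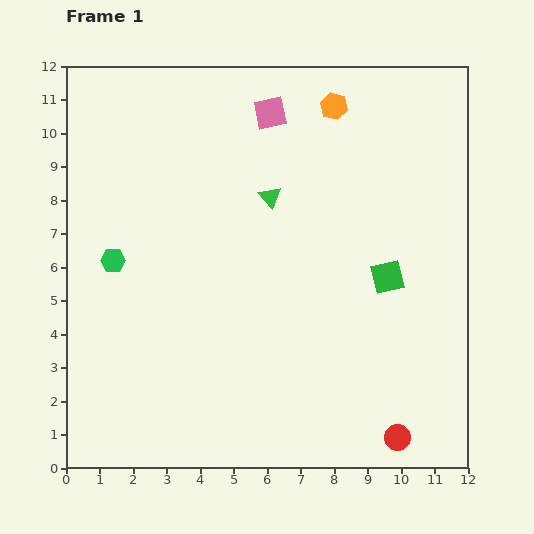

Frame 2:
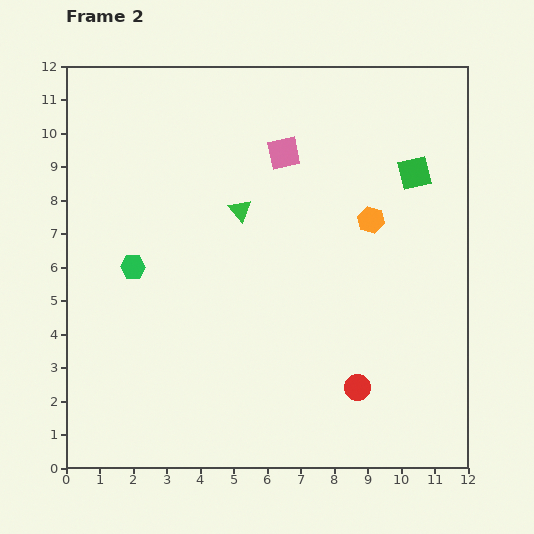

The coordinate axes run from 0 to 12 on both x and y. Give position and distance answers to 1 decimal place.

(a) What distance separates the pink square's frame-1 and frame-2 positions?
1.3

The pink square moved from (6.1, 10.6) to (6.5, 9.4), a distance of √(0.4² + 1.2²) ≈ 1.3.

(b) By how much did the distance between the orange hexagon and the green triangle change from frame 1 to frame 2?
+0.6

Distance in frame 1: 3.3. Distance in frame 2: 3.9.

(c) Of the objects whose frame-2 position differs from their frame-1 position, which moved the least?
the green hexagon

(moved 0.6)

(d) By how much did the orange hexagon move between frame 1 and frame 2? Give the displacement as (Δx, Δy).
(1.1, -3.4)

The orange hexagon was at (8.0, 10.8) in frame 1 and (9.1, 7.4) in frame 2.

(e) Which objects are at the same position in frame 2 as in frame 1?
none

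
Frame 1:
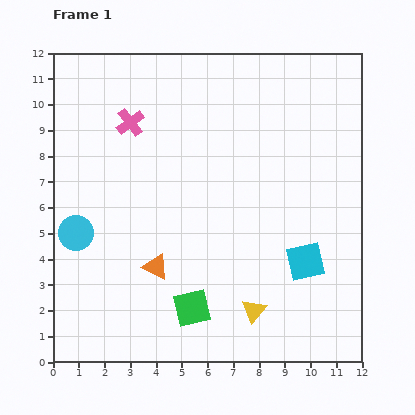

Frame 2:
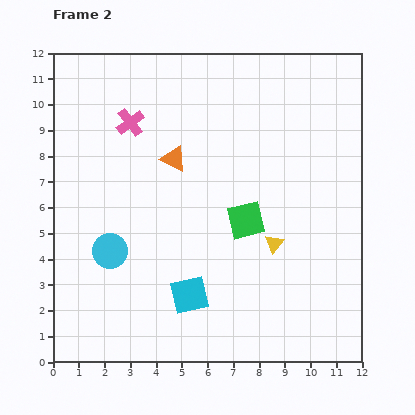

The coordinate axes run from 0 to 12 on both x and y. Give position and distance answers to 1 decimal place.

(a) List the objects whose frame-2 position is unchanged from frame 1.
the pink cross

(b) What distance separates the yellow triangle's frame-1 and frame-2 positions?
2.7

The yellow triangle moved from (7.8, 2.0) to (8.6, 4.6), a distance of √(0.8² + 2.6²) ≈ 2.7.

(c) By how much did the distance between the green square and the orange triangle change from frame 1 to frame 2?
+1.6

Distance in frame 1: 2.1. Distance in frame 2: 3.7.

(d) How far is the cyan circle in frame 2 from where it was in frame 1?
1.5

The cyan circle moved from (0.9, 5.0) to (2.2, 4.3), a distance of √(1.3² + 0.7²) ≈ 1.5.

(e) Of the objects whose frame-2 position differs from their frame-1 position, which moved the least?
the cyan circle

(moved 1.5)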